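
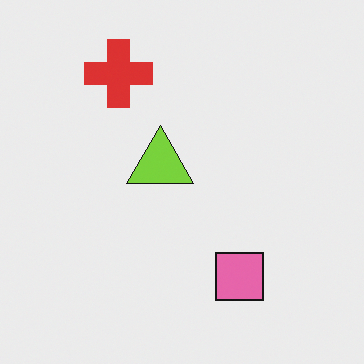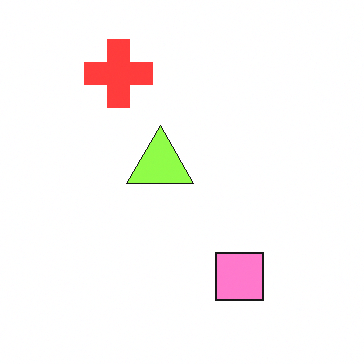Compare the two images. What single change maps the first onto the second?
The second image is the first slightly brightened.

Every pixel — background and shapes alike — is uniformly brightened.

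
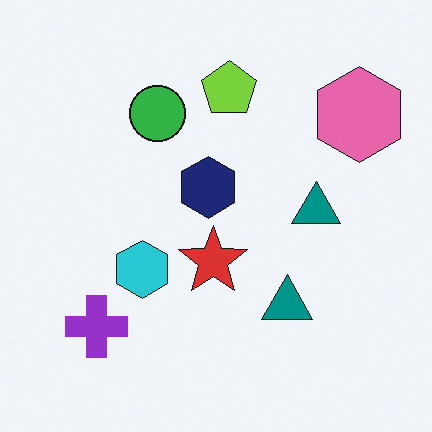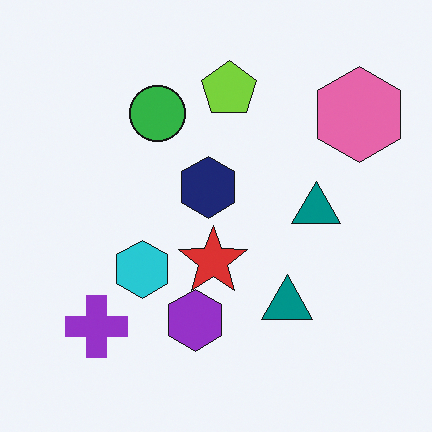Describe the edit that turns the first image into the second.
Overlaid with an additional purple hexagon.

A purple hexagon appears in the second image that is absent from the first.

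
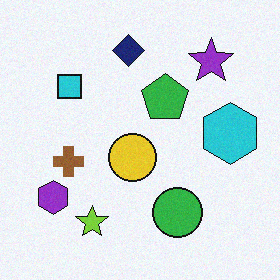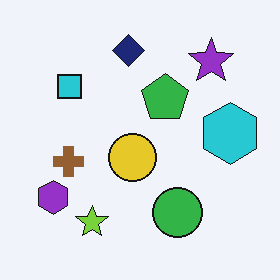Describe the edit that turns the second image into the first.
Degraded with light additive noise.

Random speckle covers the whole image, including the flat background.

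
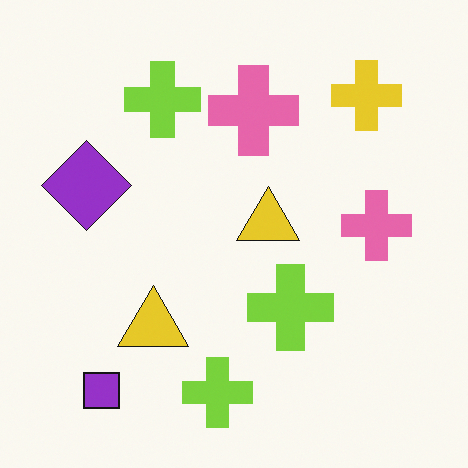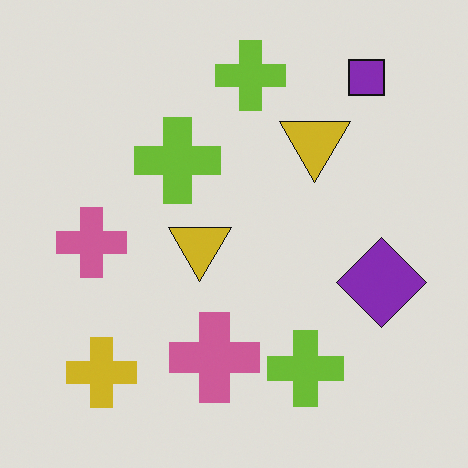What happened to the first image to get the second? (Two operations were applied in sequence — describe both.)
It was darkened a little, then rotated 180°.

Every pixel — background and shapes alike — is uniformly darkened. The purple square sits in the bottom-left of the first image and the top-right of the second — consistent with a whole-image 180° rotation.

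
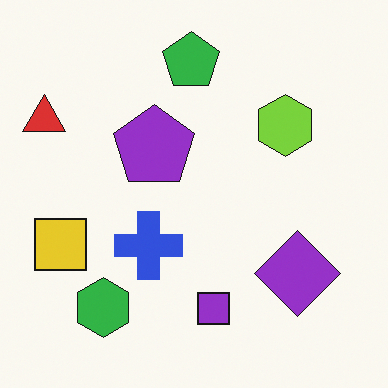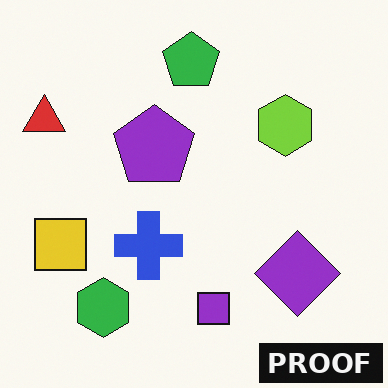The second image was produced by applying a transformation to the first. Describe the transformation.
It was watermarked with the text "PROOF" in the lower-right corner.

A dark label reading "PROOF" appears in the lower-right corner.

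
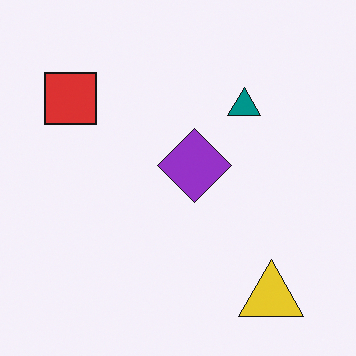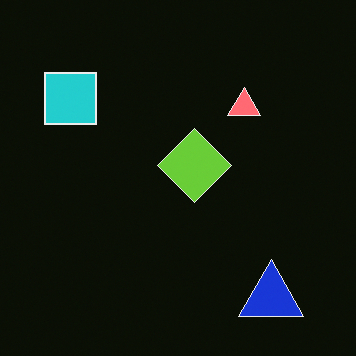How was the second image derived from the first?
The transformation is: color-inverted (negative).

The light background has become dark and every shape's color is its complement — a photographic negative.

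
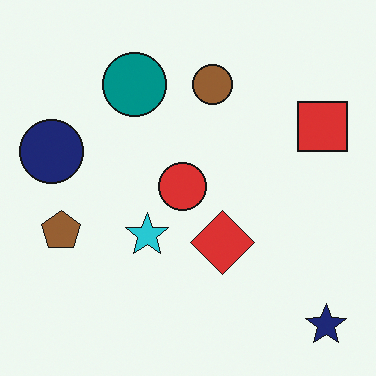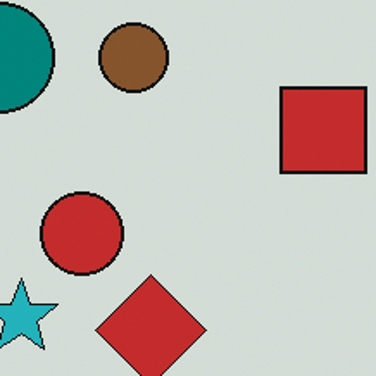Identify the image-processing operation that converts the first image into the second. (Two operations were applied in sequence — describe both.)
The image was darkened a little, then cropped to a noticeably smaller region and rescaled.

Every pixel — background and shapes alike — is uniformly darkened. The visible shapes are larger and the field of view is narrower; shapes near the original edges may be partly or wholly outside the frame — a crop-and-rescale.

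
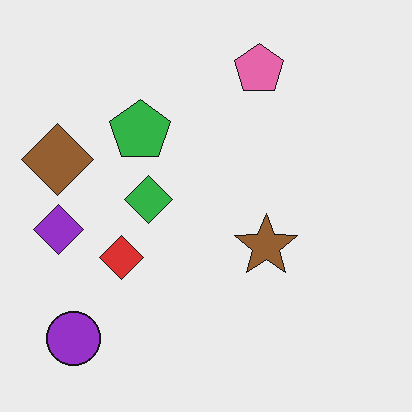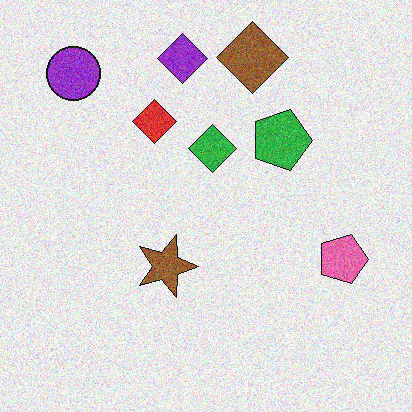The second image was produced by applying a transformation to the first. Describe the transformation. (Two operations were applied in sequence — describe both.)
The image was degraded with moderate additive noise, then rotated 90° clockwise.

Random speckle covers the whole image, including the flat background. The purple circle sits in the bottom-left of the first image and the top-left of the second — consistent with a whole-image 90° clockwise rotation.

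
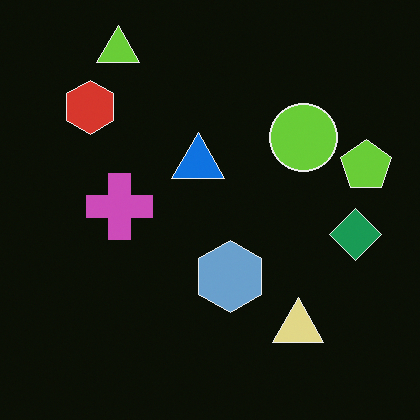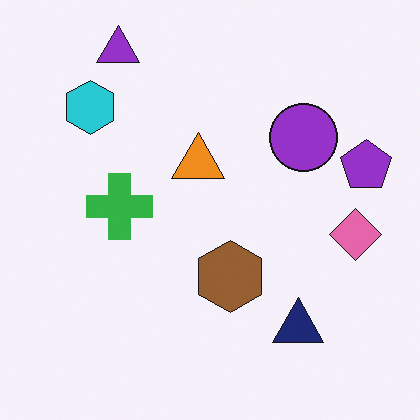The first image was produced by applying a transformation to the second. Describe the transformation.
Color-inverted (negative).

The light background has become dark and every shape's color is its complement — a photographic negative.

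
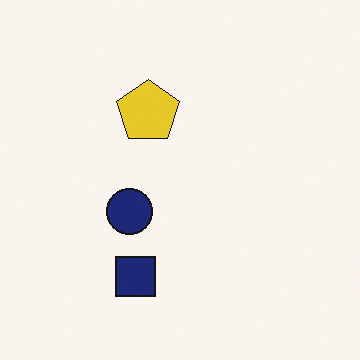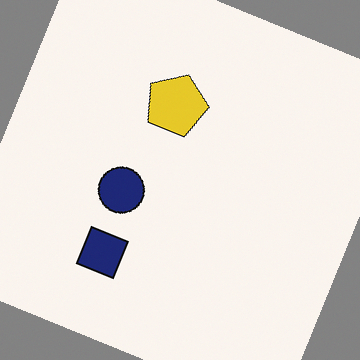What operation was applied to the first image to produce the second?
It was rotated clockwise by a clearly visible amount.

Every shape is tilted by the same angle and the image corners show triangular fill wedges — a whole-image rotation by a non-right angle.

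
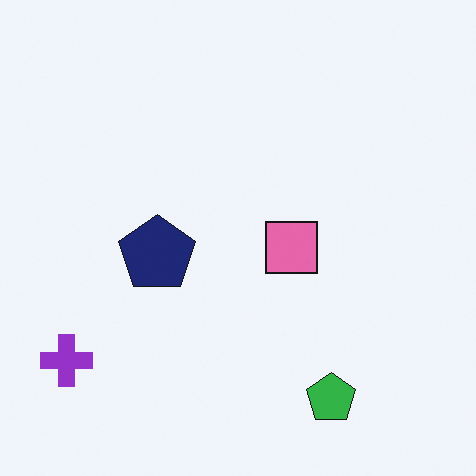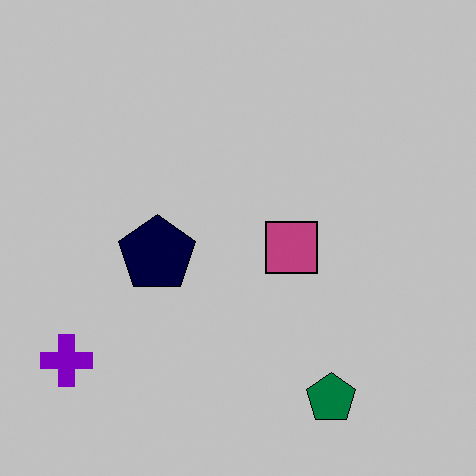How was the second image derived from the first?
It was aggressively posterized.

Each flat color has snapped to a coarser quantized level — most visibly, the near-white background has dropped to a flat grey.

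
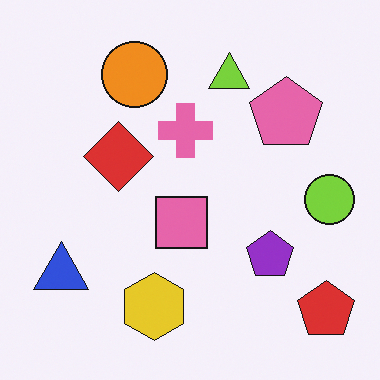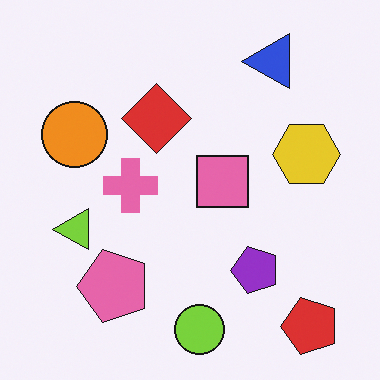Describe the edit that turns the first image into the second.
It was transposed (reflected across the top-left ↔ bottom-right diagonal).

Shapes have swapped their row and column positions — what was in the top-right is now in the bottom-left — a diagonal reflection.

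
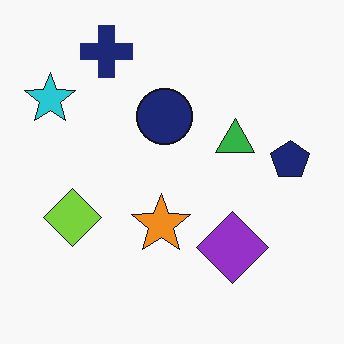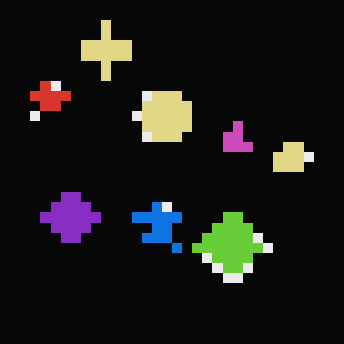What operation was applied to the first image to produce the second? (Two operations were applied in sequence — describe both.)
It was color-inverted (negative), then heavily pixelated into large blocks.

The light background has become dark and every shape's color is its complement — a photographic negative. Shapes are reduced to large square blocks; fine edges and outlines are lost — a downscale-then-upscale (mosaic) effect.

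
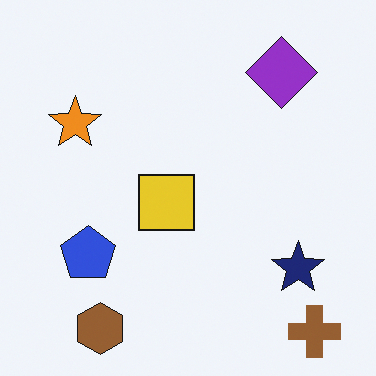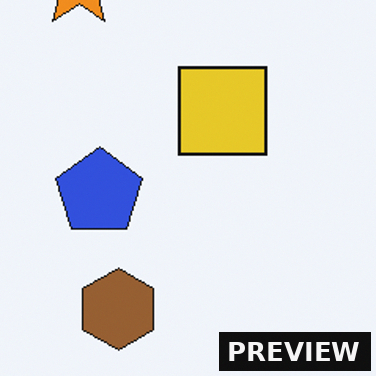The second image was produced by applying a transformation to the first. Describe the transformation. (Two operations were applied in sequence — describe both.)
It was cropped to a modestly smaller region and rescaled, then watermarked with the text "PREVIEW" in the lower-right corner.

The visible shapes are larger and the field of view is narrower; shapes near the original edges may be partly or wholly outside the frame — a crop-and-rescale. A dark label reading "PREVIEW" appears in the lower-right corner.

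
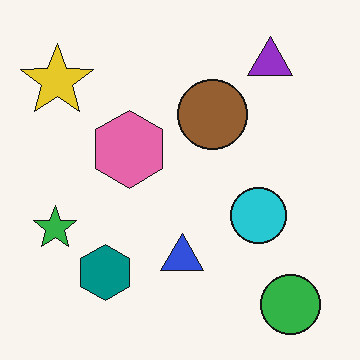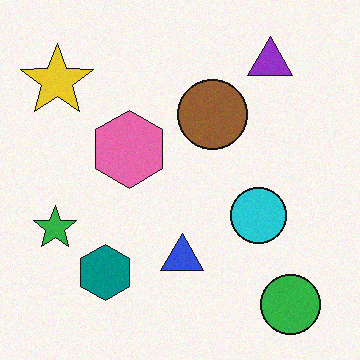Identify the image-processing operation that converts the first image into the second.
Degraded with light additive noise.

Random speckle covers the whole image, including the flat background.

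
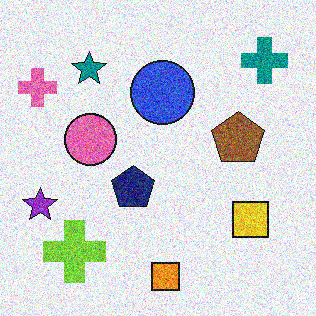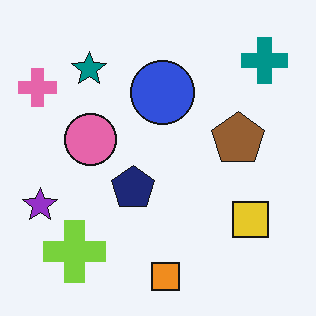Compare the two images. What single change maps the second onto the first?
This is the original image degraded with a thick layer of grain.

Random speckle covers the whole image, including the flat background.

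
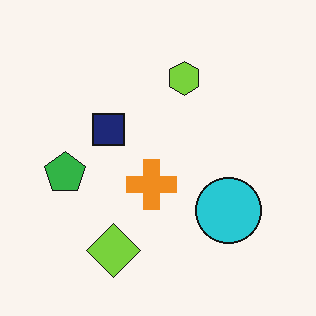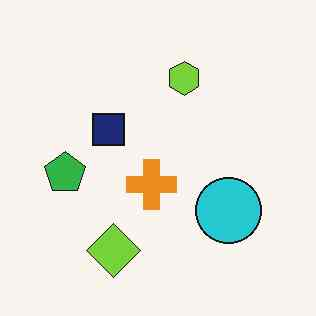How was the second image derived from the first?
The transformation is: given moderate JPEG compression.

Blocky 8×8 compression artifacts appear around shape edges and the flat background shows ringing — characteristic JPEG degradation.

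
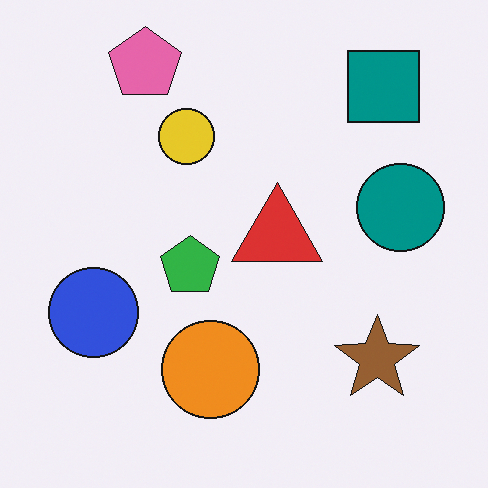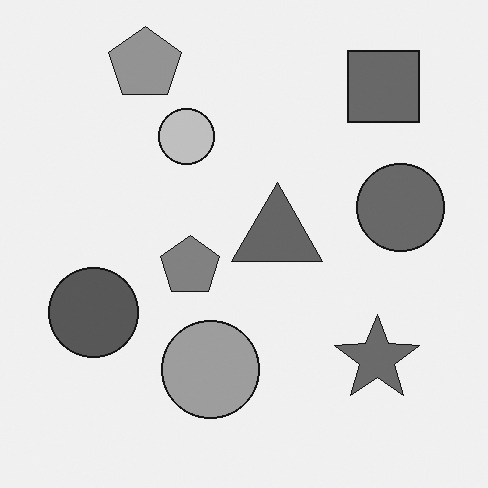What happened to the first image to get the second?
The image was converted to grayscale.

All color is removed — every shape is now a shade of grey.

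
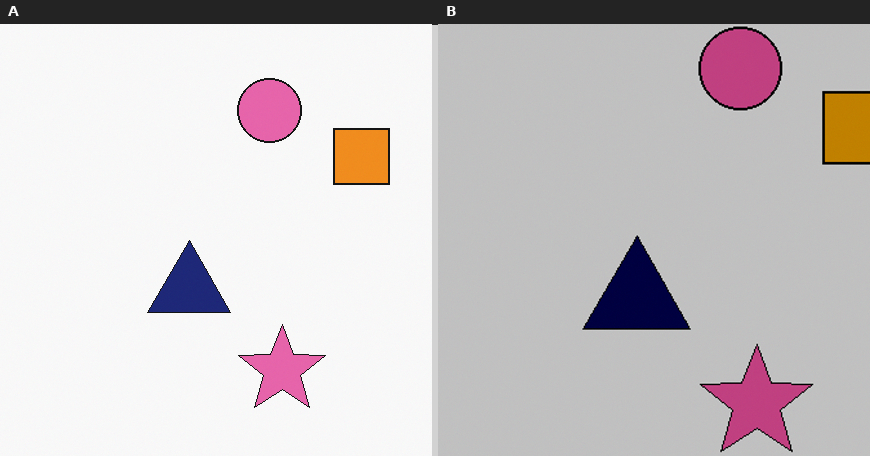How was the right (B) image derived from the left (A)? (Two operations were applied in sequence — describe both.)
This is the original image aggressively posterized, then cropped to a modestly smaller region and rescaled.

Each flat color has snapped to a coarser quantized level — most visibly, the near-white background has dropped to a flat grey. The visible shapes are larger and the field of view is narrower; shapes near the original edges may be partly or wholly outside the frame — a crop-and-rescale.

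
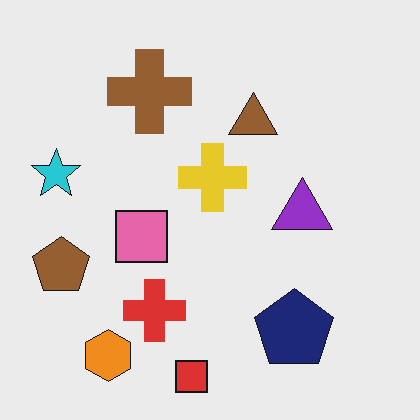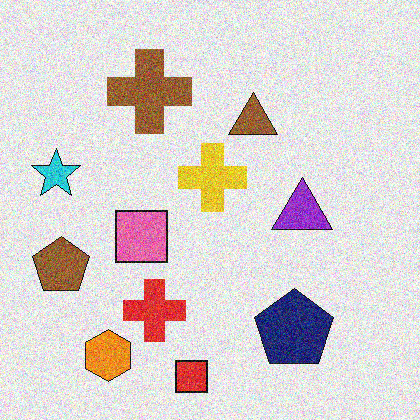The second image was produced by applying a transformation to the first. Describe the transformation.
The transformation is: degraded with moderate additive noise.

Random speckle covers the whole image, including the flat background.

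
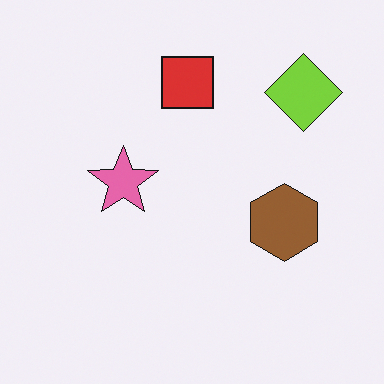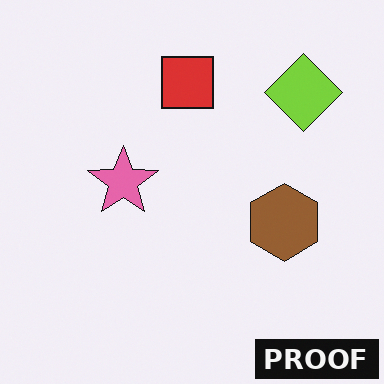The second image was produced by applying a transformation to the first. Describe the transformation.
Watermarked with the text "PROOF" in the lower-right corner.

A dark label reading "PROOF" appears in the lower-right corner.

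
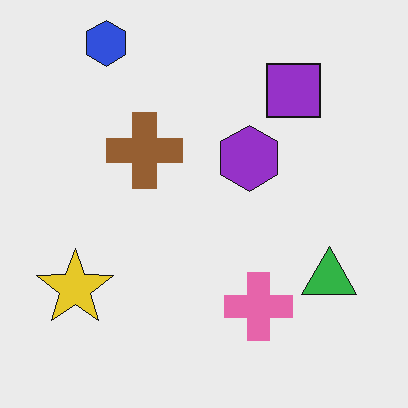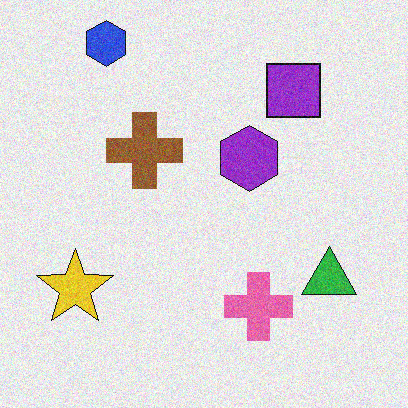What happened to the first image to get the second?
It was degraded with moderate additive noise.

Random speckle covers the whole image, including the flat background.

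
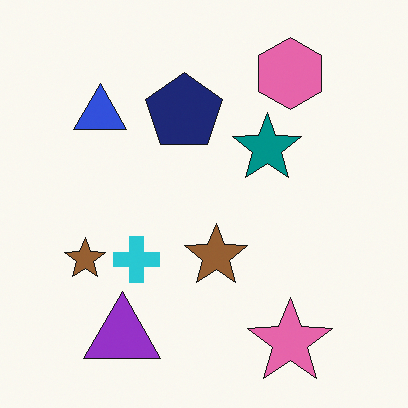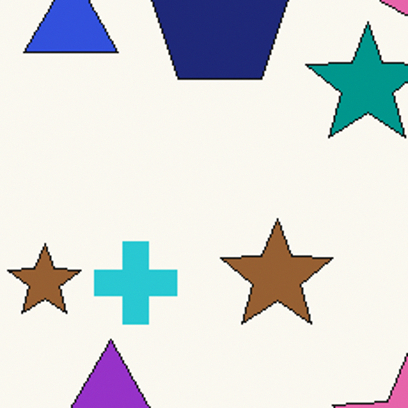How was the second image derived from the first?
It was cropped tightly and scaled back up.

The visible shapes are larger and the field of view is narrower; shapes near the original edges may be partly or wholly outside the frame — a crop-and-rescale.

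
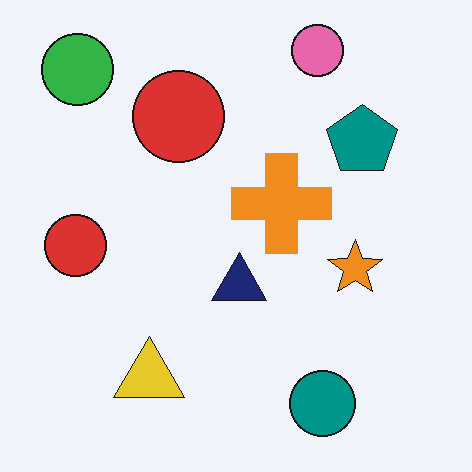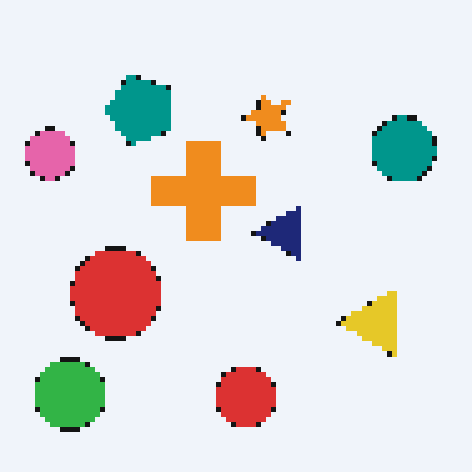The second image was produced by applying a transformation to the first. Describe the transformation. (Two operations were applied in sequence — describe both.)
The second image is the first rotated 90° counter-clockwise, then mildly pixelated.

The green circle sits in the top-left of the first image and the bottom-left of the second — consistent with a whole-image 90° counter-clockwise rotation. Shapes are reduced to large square blocks; fine edges and outlines are lost — a downscale-then-upscale (mosaic) effect.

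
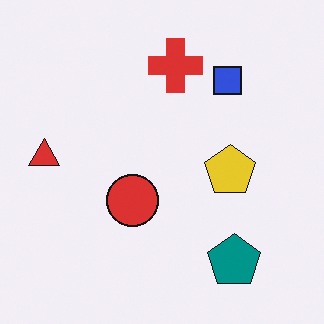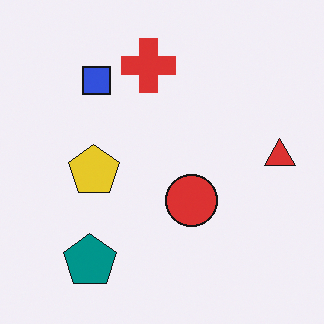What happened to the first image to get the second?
The transformation is: flipped horizontally (left ↔ right).

The red triangle is in the left of the first image and the right of the second — shapes on opposite sides of the vertical midline have swapped in a mirror flip.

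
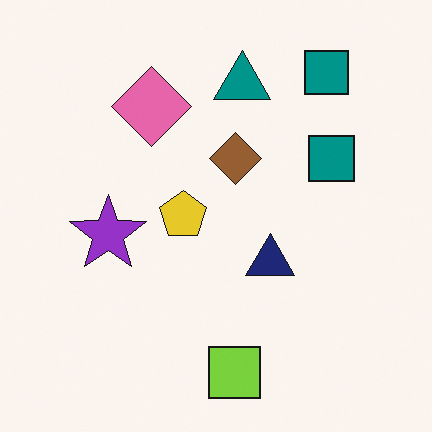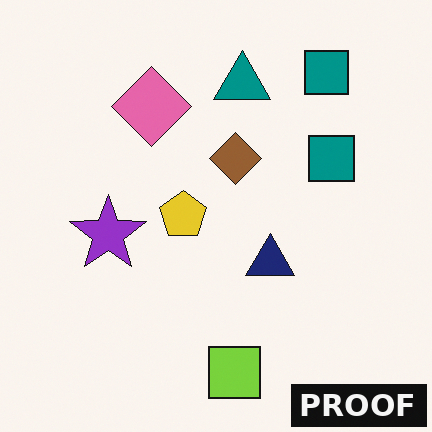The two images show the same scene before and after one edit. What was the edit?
This is the original image watermarked with the text "PROOF" in the lower-right corner.

A dark label reading "PROOF" appears in the lower-right corner.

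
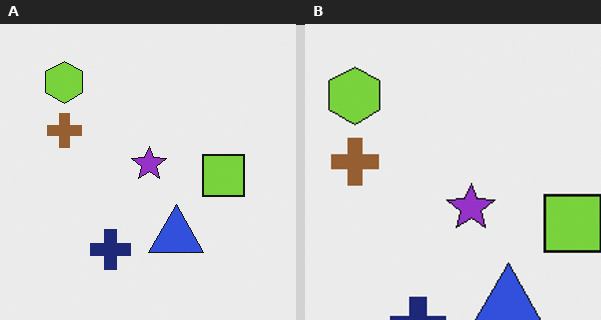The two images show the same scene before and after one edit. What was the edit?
The image was cropped slightly and scaled back up.

The visible shapes are larger and the field of view is narrower; shapes near the original edges may be partly or wholly outside the frame — a crop-and-rescale.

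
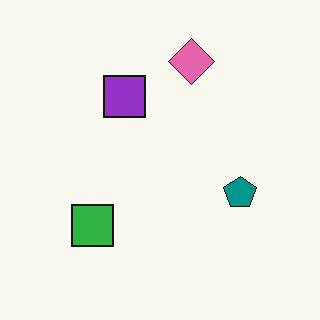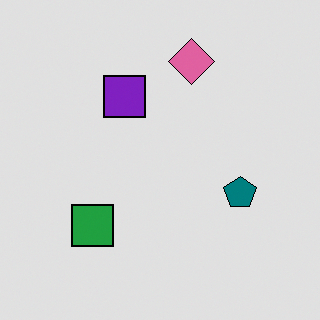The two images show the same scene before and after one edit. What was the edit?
The transformation is: moderately posterized.

Each flat color has snapped to a coarser quantized level — most visibly, the near-white background has dropped to a flat grey.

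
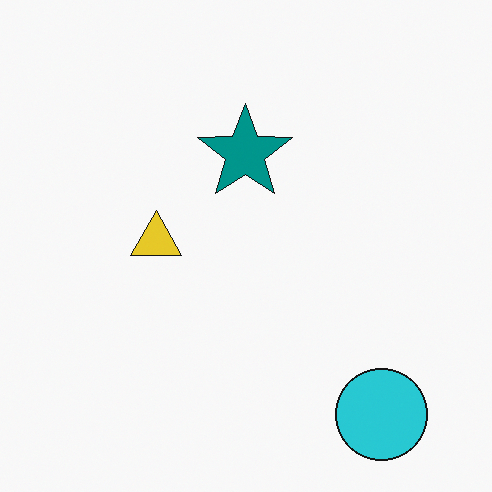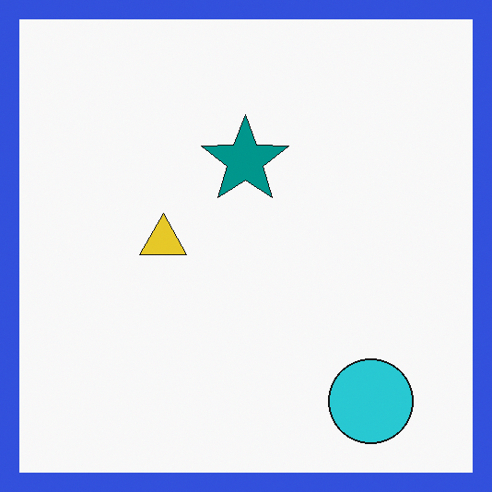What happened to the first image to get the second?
This is the original image framed with a blue border.

A solid blue frame runs around the edge of the second image, with the content slightly shrunk inside it.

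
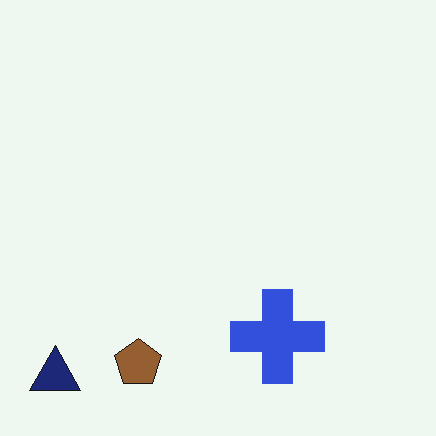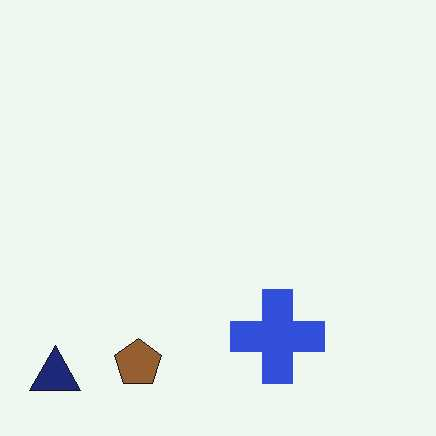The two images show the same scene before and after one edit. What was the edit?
The transformation is: given moderate JPEG compression.

Blocky 8×8 compression artifacts appear around shape edges and the flat background shows ringing — characteristic JPEG degradation.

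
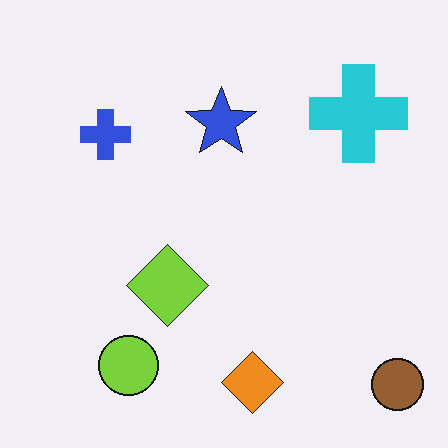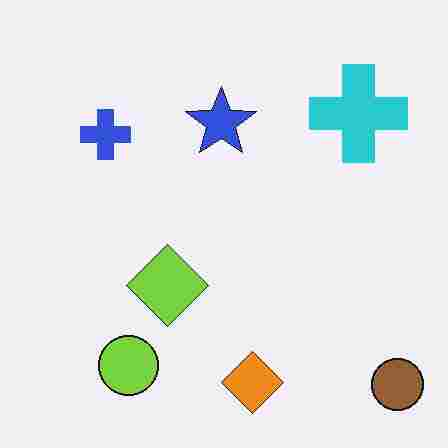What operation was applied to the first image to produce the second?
It was heavily JPEG-compressed with obvious blocking artifacts.

Blocky 8×8 compression artifacts appear around shape edges and the flat background shows ringing — characteristic JPEG degradation.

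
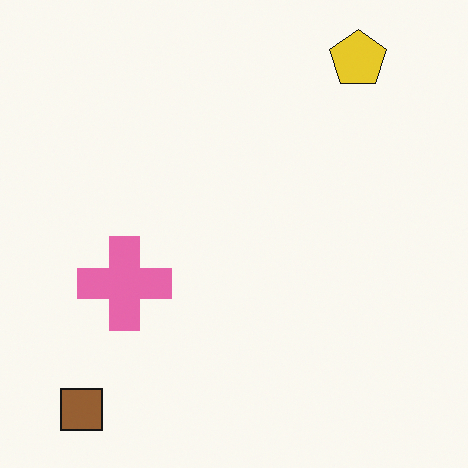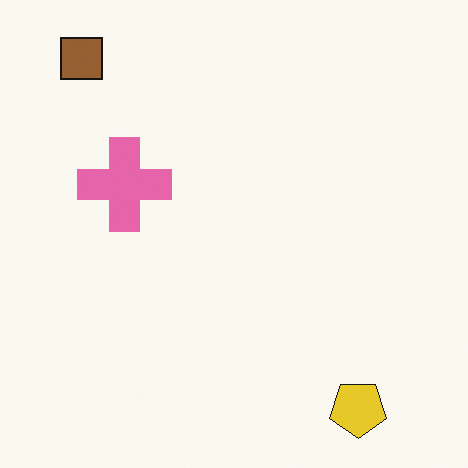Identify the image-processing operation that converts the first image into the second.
Flipped vertically (top ↔ bottom).

The brown square is in the bottom-left of the first image and the top-left of the second — shapes on opposite sides of the horizontal midline have swapped in a mirror flip.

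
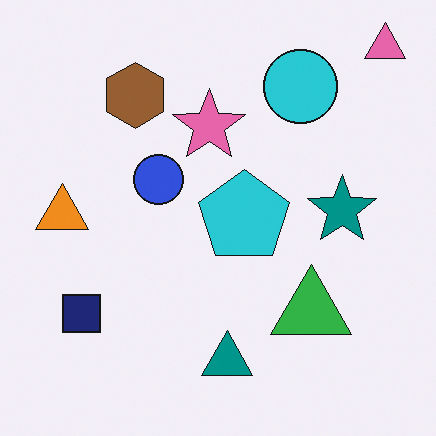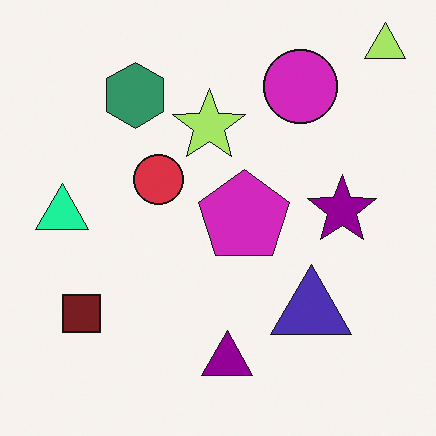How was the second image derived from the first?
The transformation is: hue-shifted noticeably.

Every shape's color has rotated by the same amount around the hue wheel — a uniform hue shift.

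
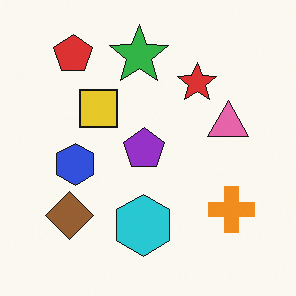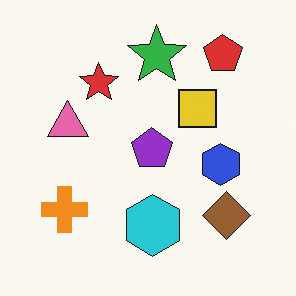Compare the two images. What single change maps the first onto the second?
This is the original image flipped horizontally (left ↔ right).

The orange cross is in the bottom-right of the first image and the bottom-left of the second — shapes on opposite sides of the vertical midline have swapped in a mirror flip.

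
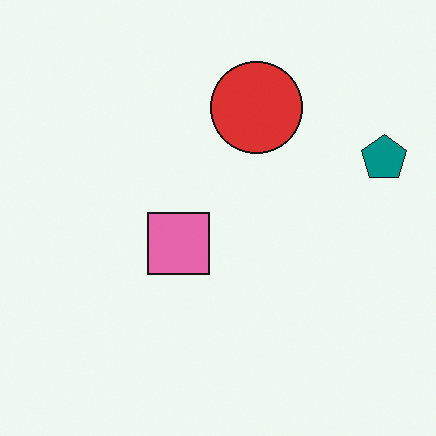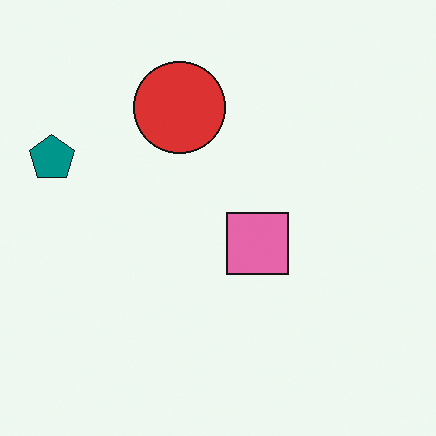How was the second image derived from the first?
Flipped horizontally (left ↔ right).

The teal pentagon is in the right of the first image and the left of the second — shapes on opposite sides of the vertical midline have swapped in a mirror flip.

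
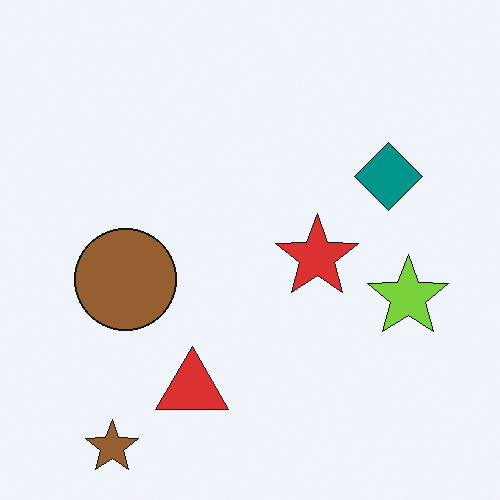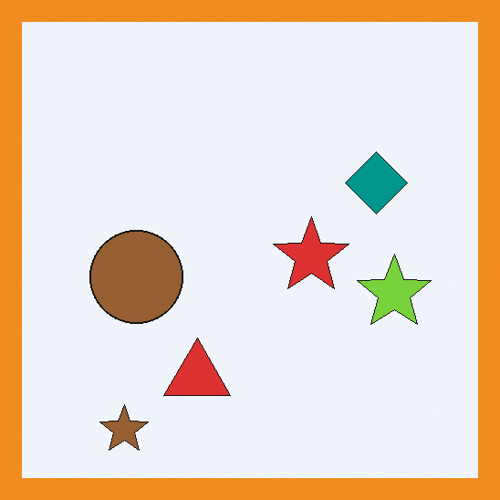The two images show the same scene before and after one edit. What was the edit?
The transformation is: framed with a orange border.

A solid orange frame runs around the edge of the second image, with the content slightly shrunk inside it.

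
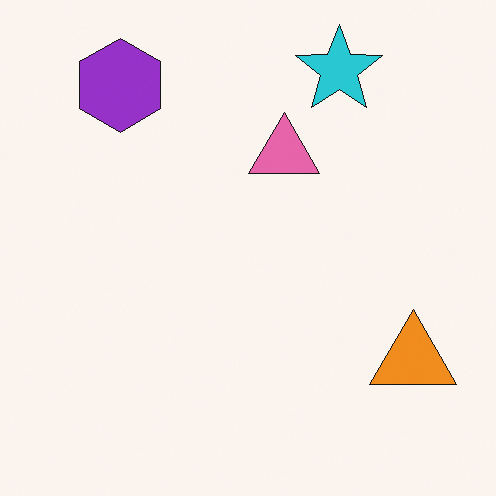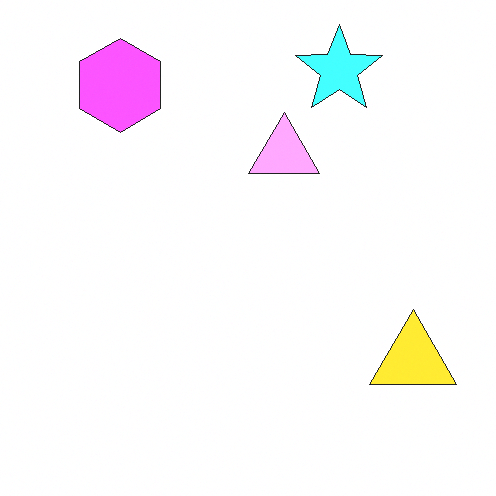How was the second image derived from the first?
The transformation is: substantially brightened.

Every pixel — background and shapes alike — is uniformly brightened.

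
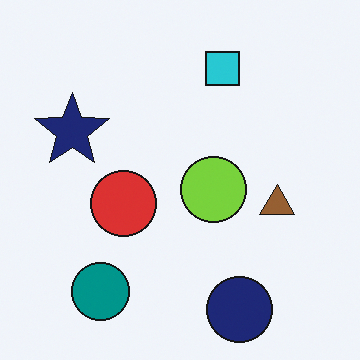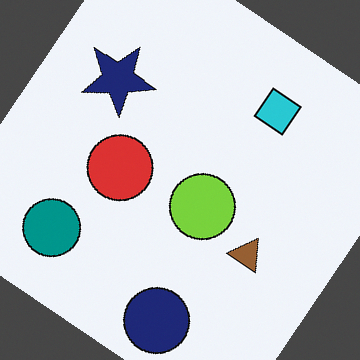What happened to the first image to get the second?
It was rotated clockwise by a large amount — several tens of degrees.

Every shape is tilted by the same angle and the image corners show triangular fill wedges — a whole-image rotation by a non-right angle.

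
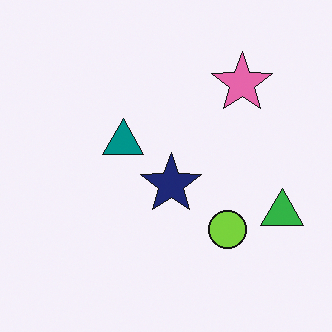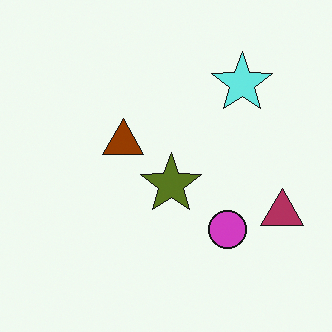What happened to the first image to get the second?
This is the original image hue-shifted by a large amount.

Every shape's color has rotated by the same amount around the hue wheel — a uniform hue shift.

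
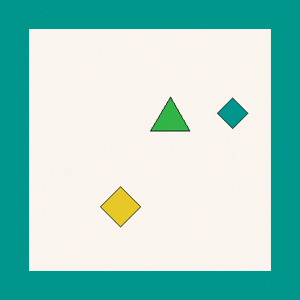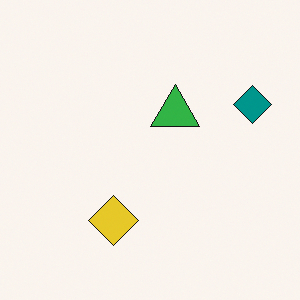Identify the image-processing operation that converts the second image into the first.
The image was framed with a teal border.

A solid teal frame runs around the edge of the first image, with the content slightly shrunk inside it.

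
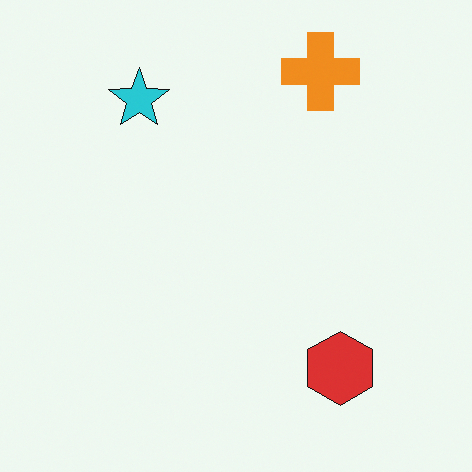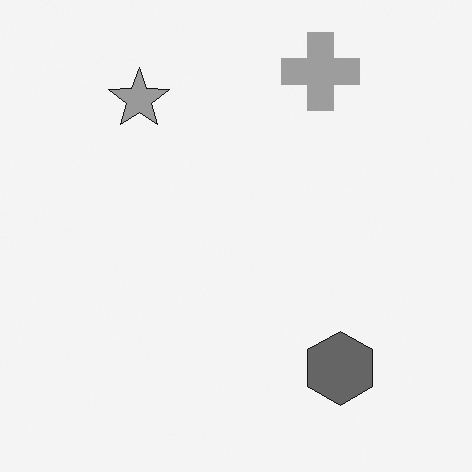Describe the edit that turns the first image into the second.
The second image is the first converted to grayscale.

All color is removed — every shape is now a shade of grey.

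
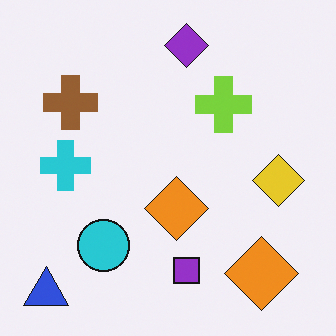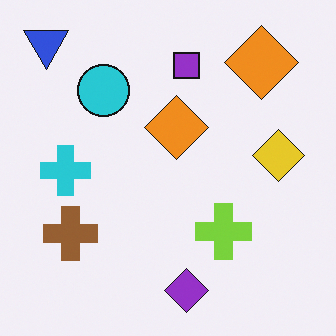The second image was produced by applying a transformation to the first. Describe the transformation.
Flipped vertically (top ↔ bottom).

The blue triangle is in the bottom-left of the first image and the top-left of the second — shapes on opposite sides of the horizontal midline have swapped in a mirror flip.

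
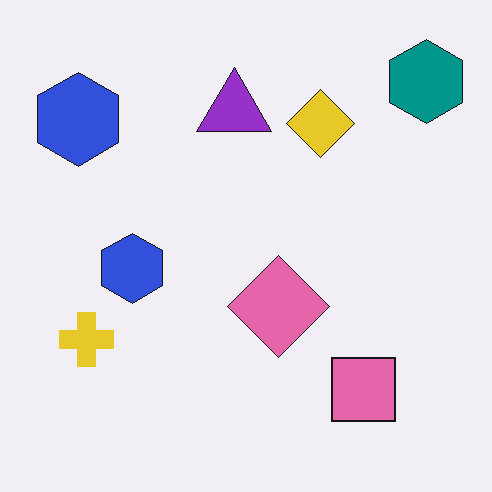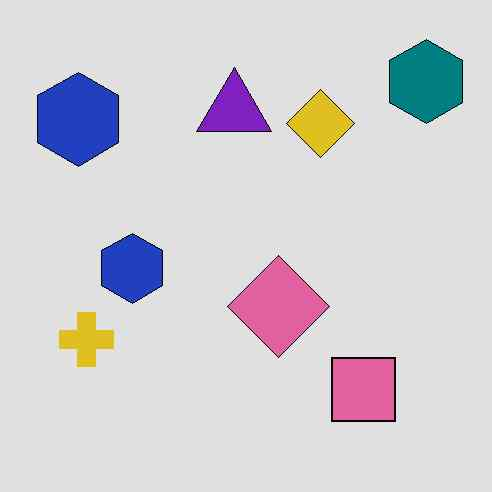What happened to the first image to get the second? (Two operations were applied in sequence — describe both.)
The second image is the first posterized to a reduced palette, then given moderate JPEG compression.

Each flat color has snapped to a coarser quantized level — most visibly, the near-white background has dropped to a flat grey. Blocky 8×8 compression artifacts appear around shape edges and the flat background shows ringing — characteristic JPEG degradation.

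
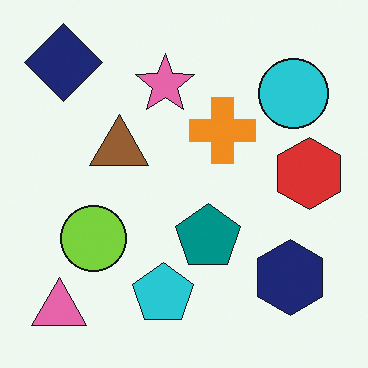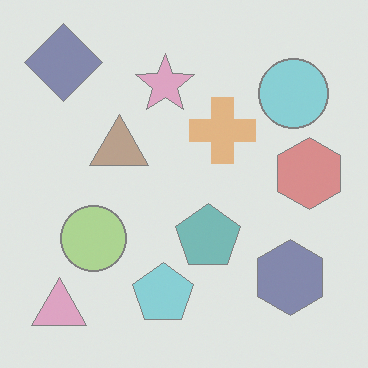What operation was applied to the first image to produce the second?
The second image is the first given much lower contrast.

Tones are pushed toward mid-grey across the whole image — a global contrast change.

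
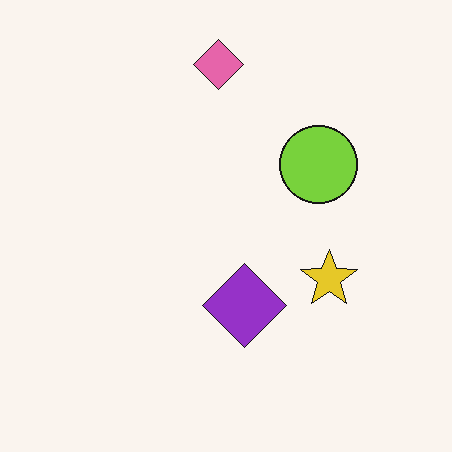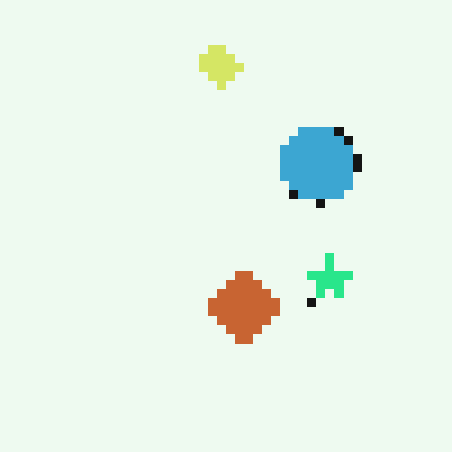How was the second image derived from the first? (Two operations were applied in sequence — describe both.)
The second image is the first coarsely pixelated, then hue-shifted through roughly a third of the color wheel.

Shapes are reduced to large square blocks; fine edges and outlines are lost — a downscale-then-upscale (mosaic) effect. Every shape's color has rotated by the same amount around the hue wheel — a uniform hue shift.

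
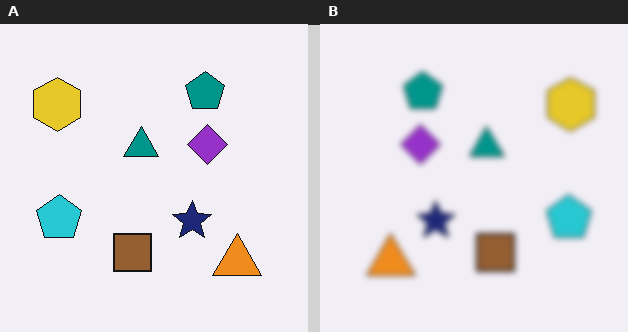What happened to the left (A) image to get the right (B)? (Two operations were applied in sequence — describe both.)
It was moderately blurred, then flipped horizontally (left ↔ right).

Shape edges and outlines are uniformly softened across the whole image. The yellow hexagon is in the top-left of the left (A) image and the top-right of the right (B) — shapes on opposite sides of the vertical midline have swapped in a mirror flip.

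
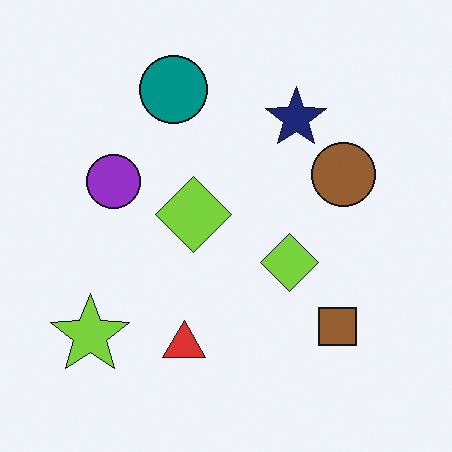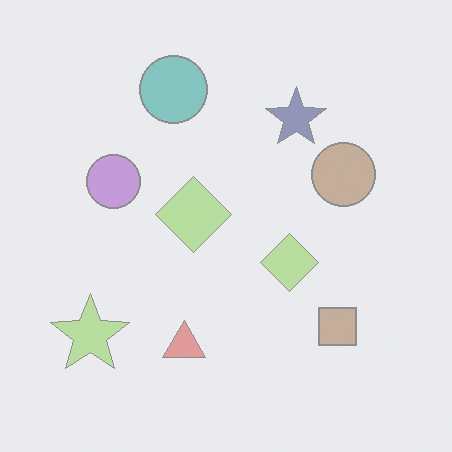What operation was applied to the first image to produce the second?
It was given much lower contrast.

Tones are pushed toward mid-grey across the whole image — a global contrast change.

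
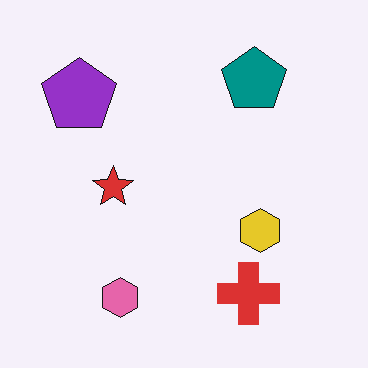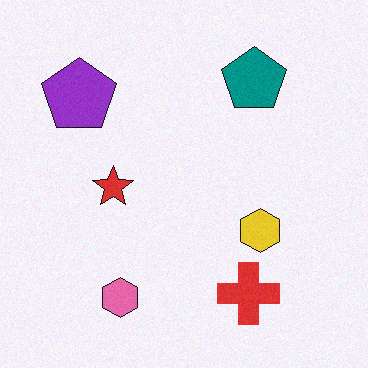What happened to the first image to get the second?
Degraded with light additive noise.

Random speckle covers the whole image, including the flat background.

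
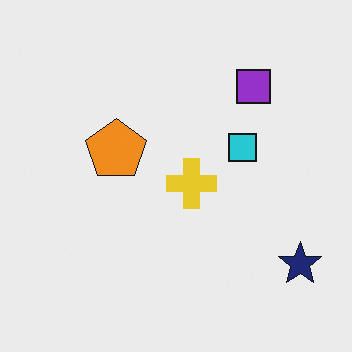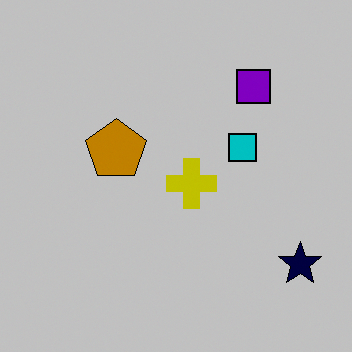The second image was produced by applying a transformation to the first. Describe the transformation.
The transformation is: heavily posterized to just a handful of flat colors.

Each flat color has snapped to a coarser quantized level — most visibly, the near-white background has dropped to a flat grey.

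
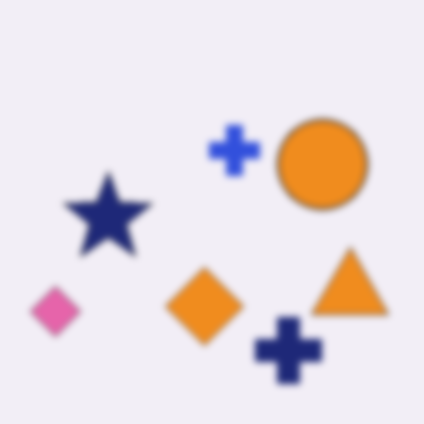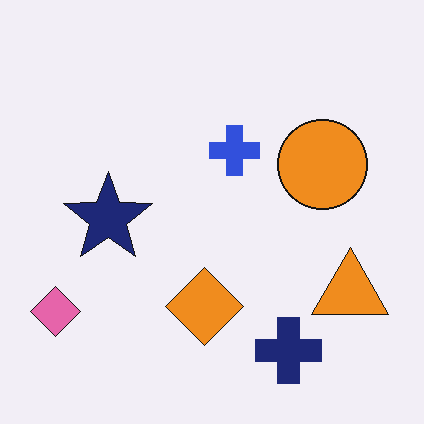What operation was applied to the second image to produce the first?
The image was moderately blurred.

Shape edges and outlines are uniformly softened across the whole image.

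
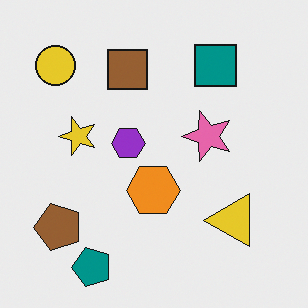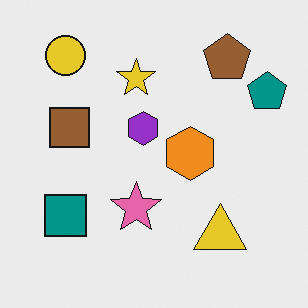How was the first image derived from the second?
Transposed (reflected across the top-left ↔ bottom-right diagonal).

Shapes have swapped their row and column positions — what was in the top-right is now in the bottom-left — a diagonal reflection.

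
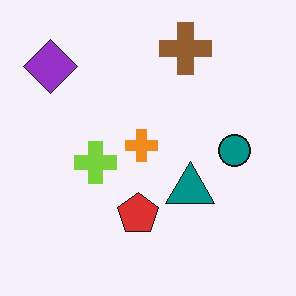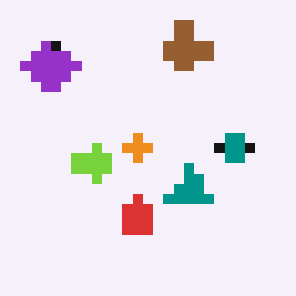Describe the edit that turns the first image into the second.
Coarsely pixelated.

Shapes are reduced to large square blocks; fine edges and outlines are lost — a downscale-then-upscale (mosaic) effect.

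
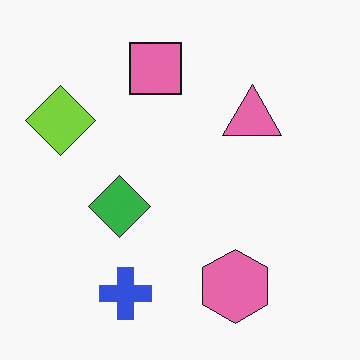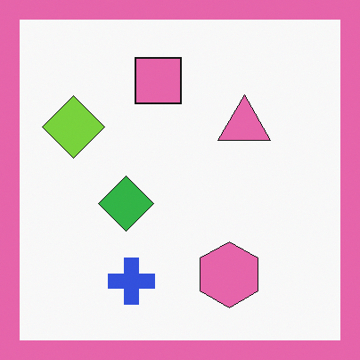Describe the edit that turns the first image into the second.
The image was framed with a pink border.

A solid pink frame runs around the edge of the second image, with the content slightly shrunk inside it.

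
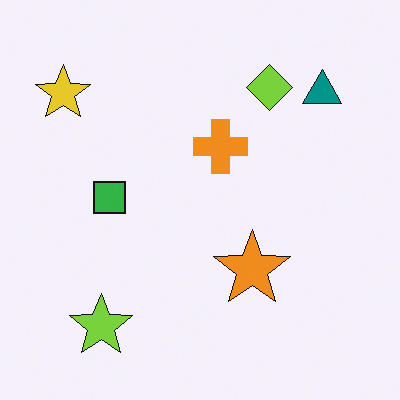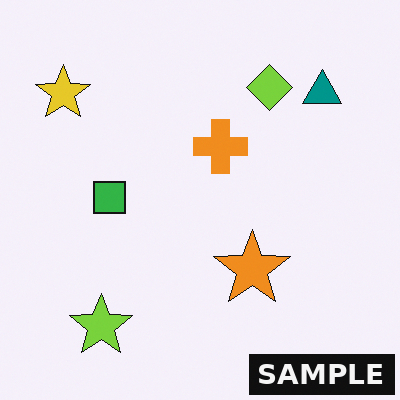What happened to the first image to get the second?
The transformation is: watermarked with the text "SAMPLE" in the lower-right corner.

A dark label reading "SAMPLE" appears in the lower-right corner.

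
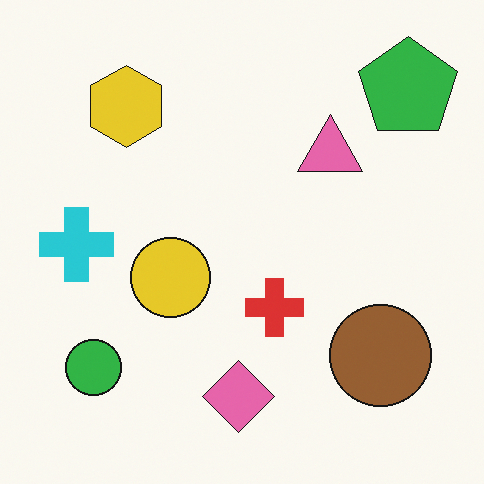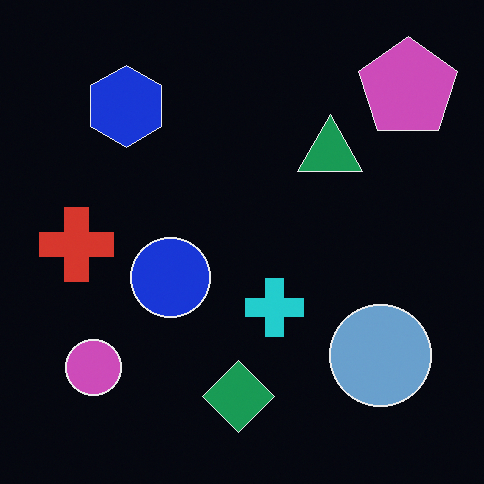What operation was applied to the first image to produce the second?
The transformation is: color-inverted (negative).

The light background has become dark and every shape's color is its complement — a photographic negative.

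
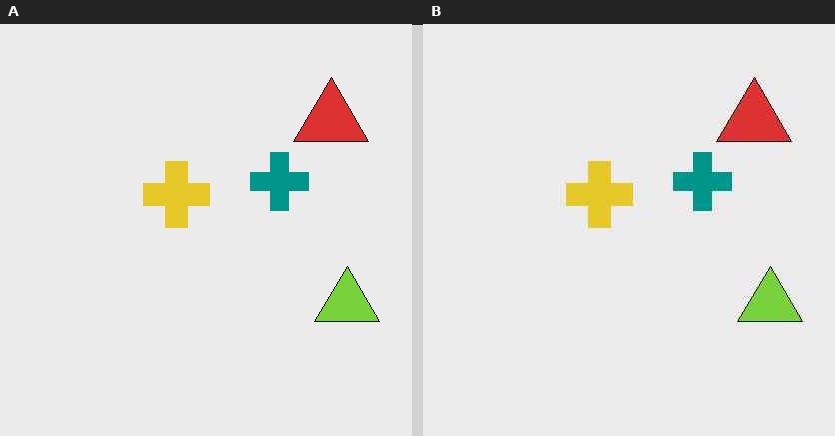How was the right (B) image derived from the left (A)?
JPEG-compressed with visible artifacts.

Blocky 8×8 compression artifacts appear around shape edges and the flat background shows ringing — characteristic JPEG degradation.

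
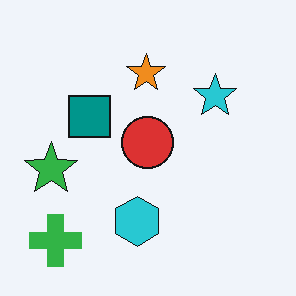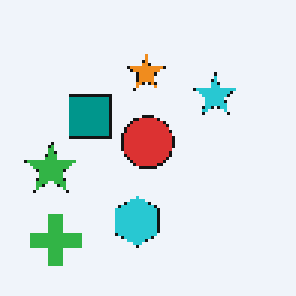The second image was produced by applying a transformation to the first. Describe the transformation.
The second image is the first mildly pixelated.

Shapes are reduced to large square blocks; fine edges and outlines are lost — a downscale-then-upscale (mosaic) effect.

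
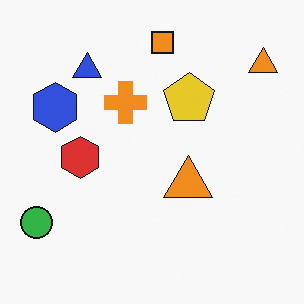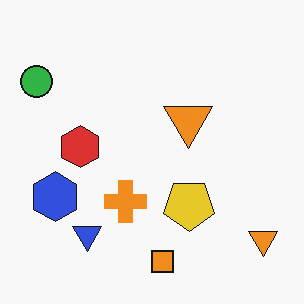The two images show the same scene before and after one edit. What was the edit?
Flipped vertically (top ↔ bottom).

The orange square is in the top of the first image and the bottom of the second — shapes on opposite sides of the horizontal midline have swapped in a mirror flip.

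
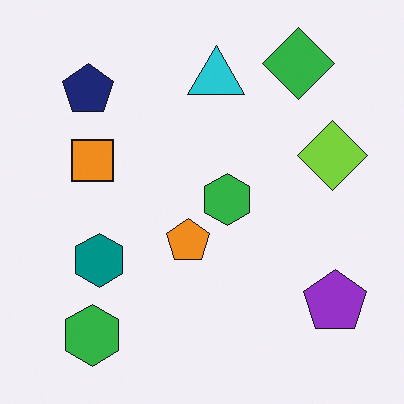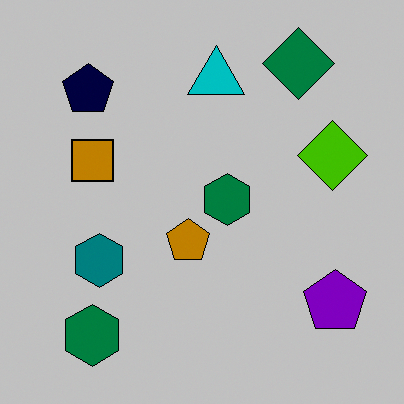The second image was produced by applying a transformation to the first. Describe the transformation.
Aggressively posterized.

Each flat color has snapped to a coarser quantized level — most visibly, the near-white background has dropped to a flat grey.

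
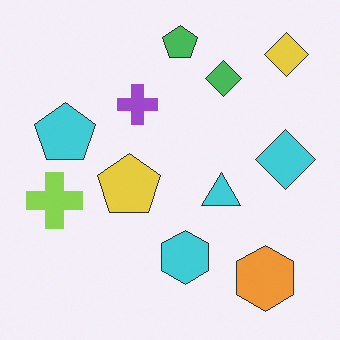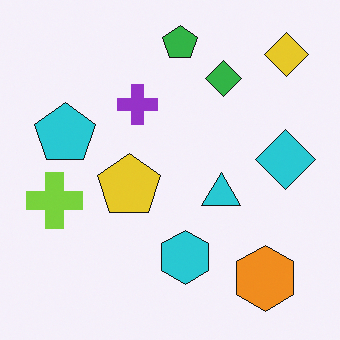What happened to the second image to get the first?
The image was given slightly reduced contrast.

Tones are pushed toward mid-grey across the whole image — a global contrast change.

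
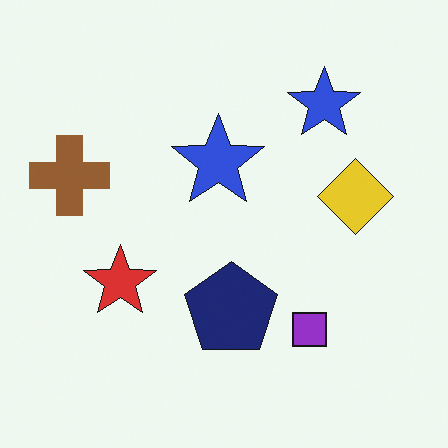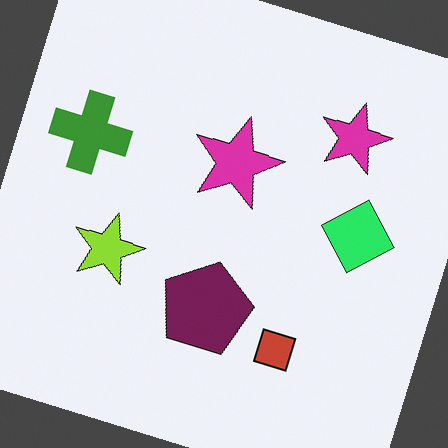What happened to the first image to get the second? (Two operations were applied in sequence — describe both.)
The image was hue-shifted noticeably, then rotated clockwise by a moderate amount.

Every shape's color has rotated by the same amount around the hue wheel — a uniform hue shift. Every shape is tilted by the same angle and the image corners show triangular fill wedges — a whole-image rotation by a non-right angle.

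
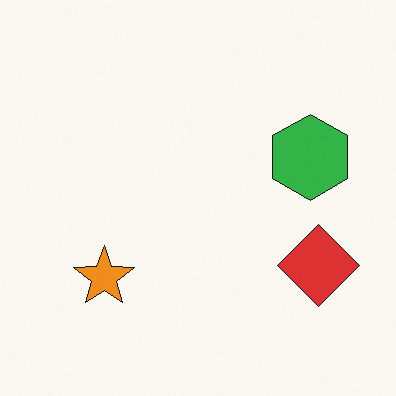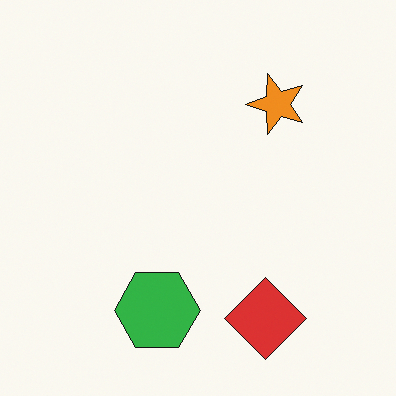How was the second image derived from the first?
The second image is the first transposed (reflected across the top-left ↔ bottom-right diagonal).

Shapes have swapped their row and column positions — what was in the top-right is now in the bottom-left — a diagonal reflection.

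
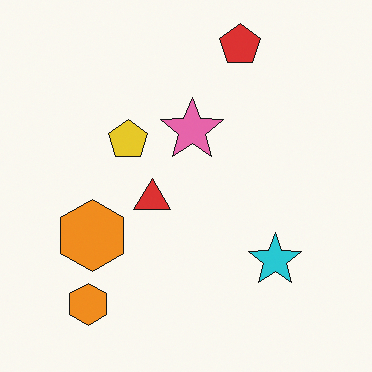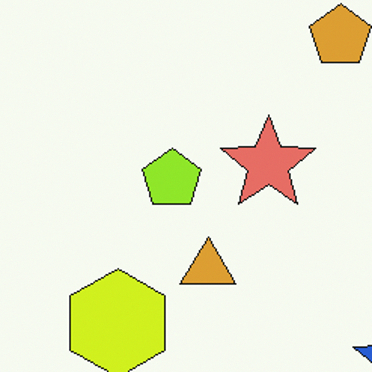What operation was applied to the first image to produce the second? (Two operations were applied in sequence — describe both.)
The second image is the first hue-shifted slightly, then cropped slightly and scaled back up.

Every shape's color has rotated by the same amount around the hue wheel — a uniform hue shift. The visible shapes are larger and the field of view is narrower; shapes near the original edges may be partly or wholly outside the frame — a crop-and-rescale.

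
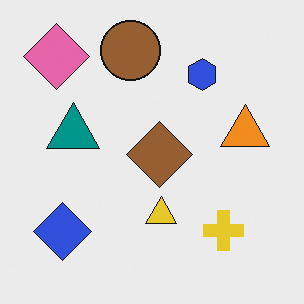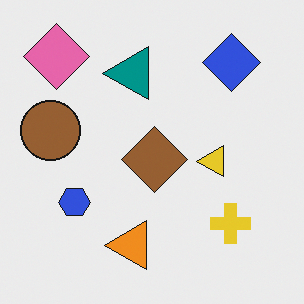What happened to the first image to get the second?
Transposed (reflected across the top-left ↔ bottom-right diagonal).

Shapes have swapped their row and column positions — what was in the top-right is now in the bottom-left — a diagonal reflection.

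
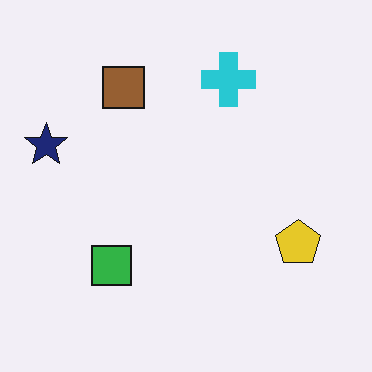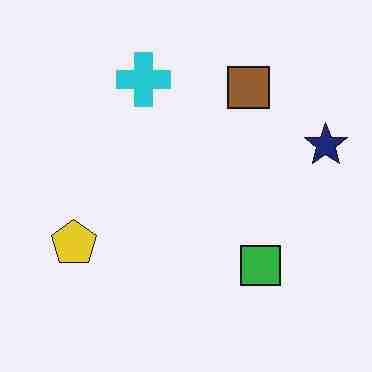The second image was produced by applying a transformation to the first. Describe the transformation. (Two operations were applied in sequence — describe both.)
The transformation is: flipped horizontally (left ↔ right), then heavily JPEG-compressed with obvious blocking artifacts.

The navy star is in the left of the first image and the right of the second — shapes on opposite sides of the vertical midline have swapped in a mirror flip. Blocky 8×8 compression artifacts appear around shape edges and the flat background shows ringing — characteristic JPEG degradation.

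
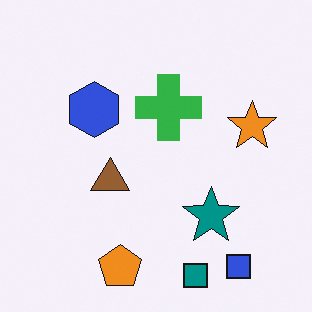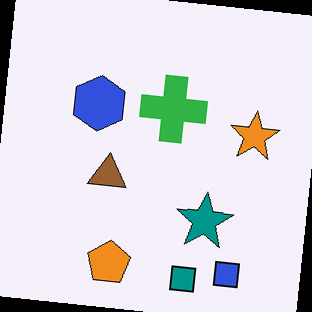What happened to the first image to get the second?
It was rotated clockwise by a few degrees.

Every shape is tilted by the same angle and the image corners show triangular fill wedges — a whole-image rotation by a non-right angle.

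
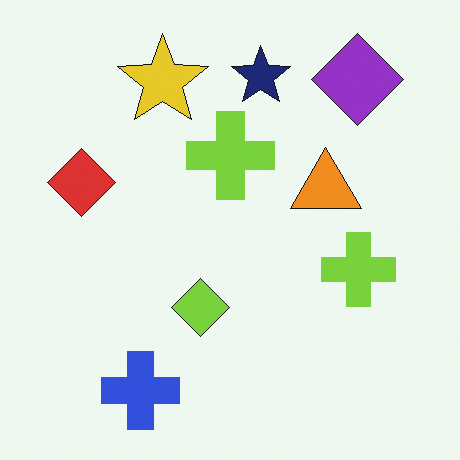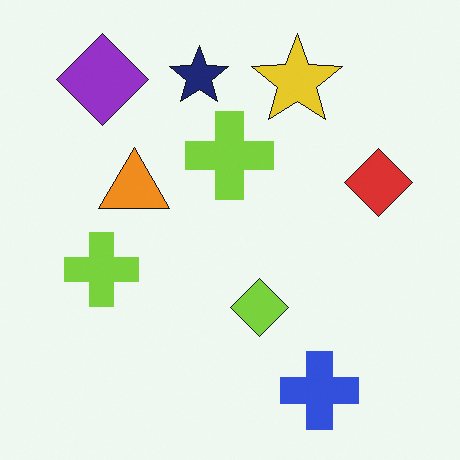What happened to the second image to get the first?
The image was flipped horizontally (left ↔ right).

The red diamond is in the right of the second image and the left of the first — shapes on opposite sides of the vertical midline have swapped in a mirror flip.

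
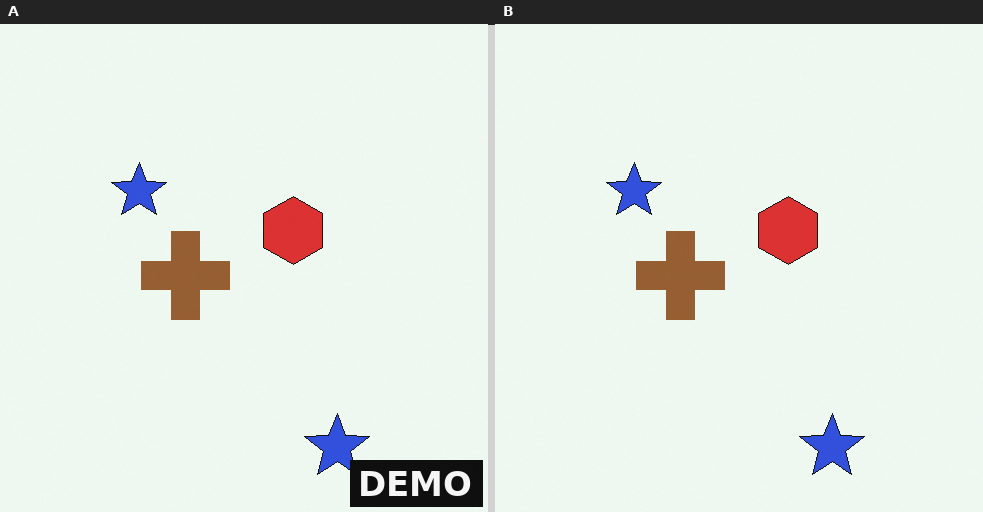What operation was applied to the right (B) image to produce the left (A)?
It was watermarked with the text "DEMO" in the lower-right corner.

A dark label reading "DEMO" appears in the lower-right corner.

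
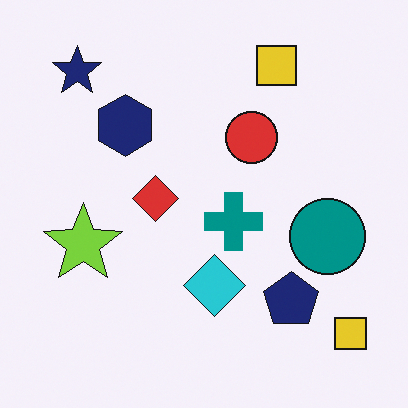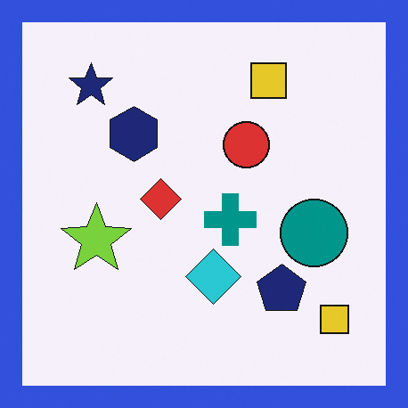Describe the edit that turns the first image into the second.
It was framed with a blue border.

A solid blue frame runs around the edge of the second image, with the content slightly shrunk inside it.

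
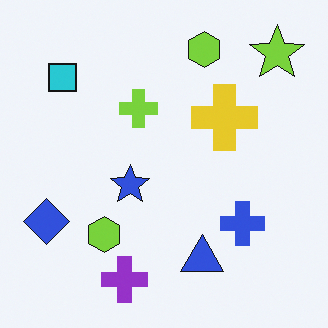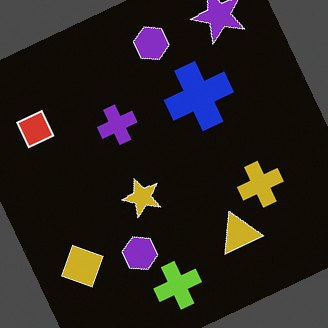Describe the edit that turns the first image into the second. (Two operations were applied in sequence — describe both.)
Rotated counter-clockwise by a clearly visible amount, then color-inverted (negative).

Every shape is tilted by the same angle and the image corners show triangular fill wedges — a whole-image rotation by a non-right angle. The light background has become dark and every shape's color is its complement — a photographic negative.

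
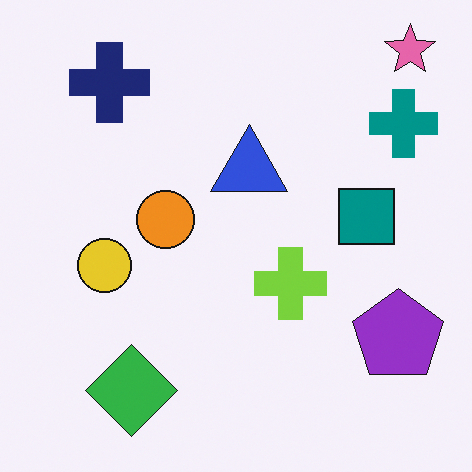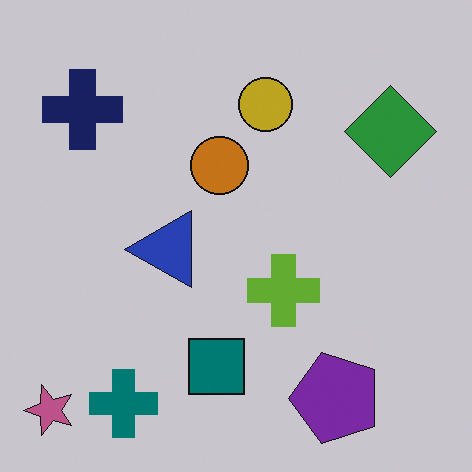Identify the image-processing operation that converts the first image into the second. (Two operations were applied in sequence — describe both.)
Transposed (reflected across the top-left ↔ bottom-right diagonal), then darkened a little.

Shapes have swapped their row and column positions — what was in the top-right is now in the bottom-left — a diagonal reflection. Every pixel — background and shapes alike — is uniformly darkened.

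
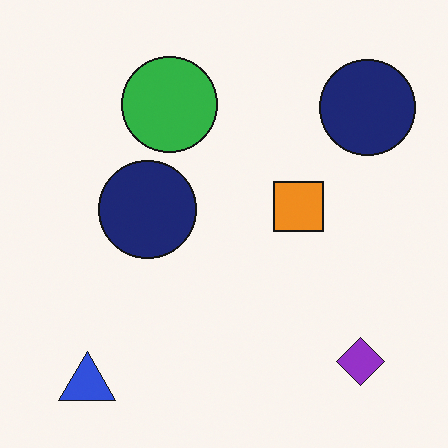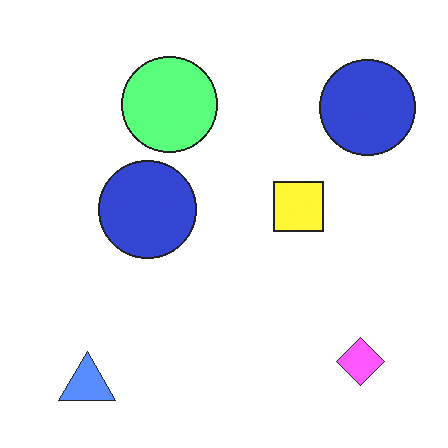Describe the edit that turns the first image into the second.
Noticeably brightened.

Every pixel — background and shapes alike — is uniformly brightened.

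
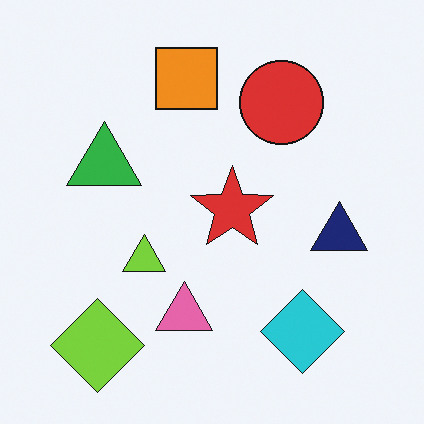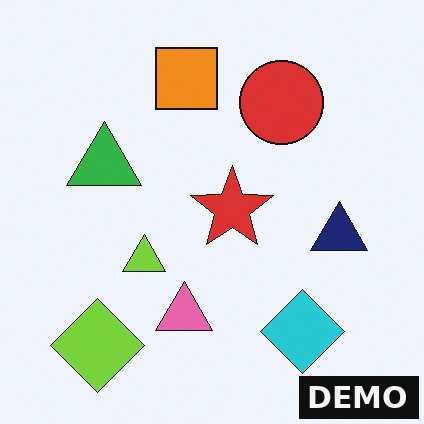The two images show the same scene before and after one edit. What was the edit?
The second image is the first watermarked with the text "DEMO" in the lower-right corner.

A dark label reading "DEMO" appears in the lower-right corner.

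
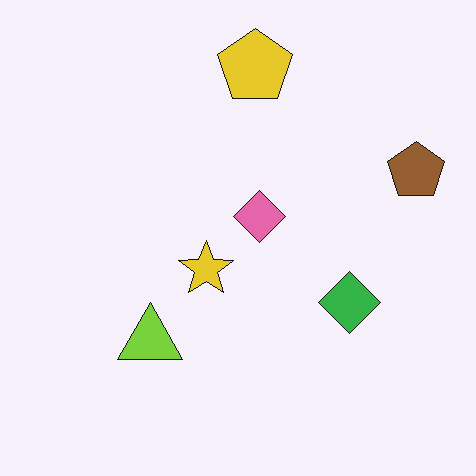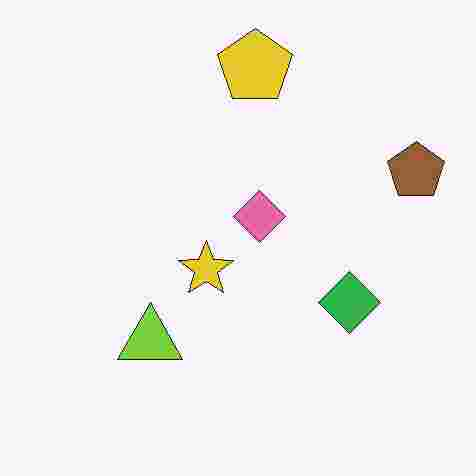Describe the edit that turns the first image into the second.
The transformation is: heavily JPEG-compressed with obvious blocking artifacts.

Blocky 8×8 compression artifacts appear around shape edges and the flat background shows ringing — characteristic JPEG degradation.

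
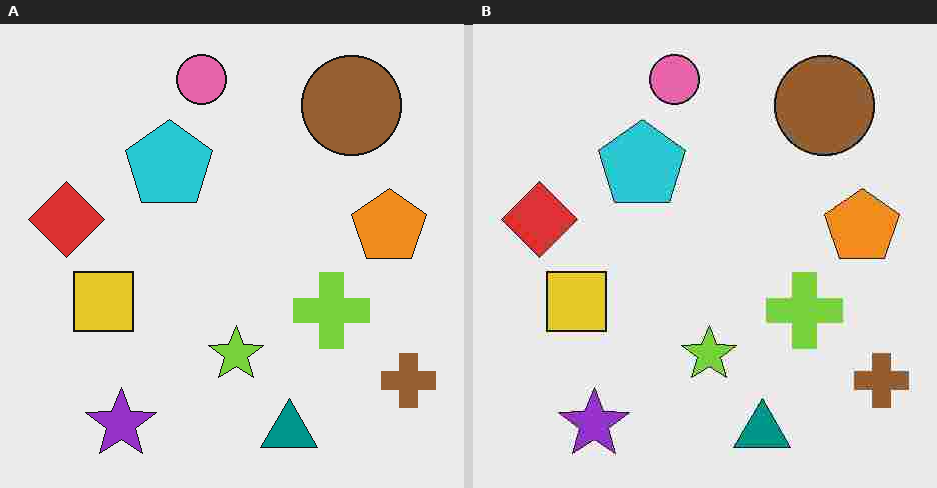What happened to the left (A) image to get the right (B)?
The transformation is: heavily JPEG-compressed with obvious blocking artifacts.

Blocky 8×8 compression artifacts appear around shape edges and the flat background shows ringing — characteristic JPEG degradation.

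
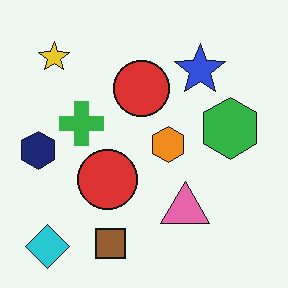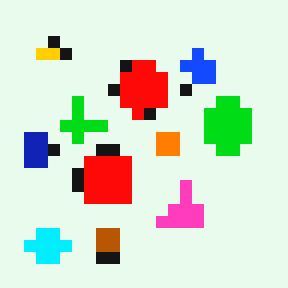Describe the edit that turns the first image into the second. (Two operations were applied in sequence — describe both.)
The transformation is: coarsely pixelated, then heavily oversaturated.

Shapes are reduced to large square blocks; fine edges and outlines are lost — a downscale-then-upscale (mosaic) effect. All colors are more vivid — a global saturation change.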